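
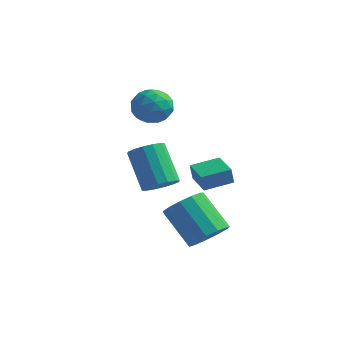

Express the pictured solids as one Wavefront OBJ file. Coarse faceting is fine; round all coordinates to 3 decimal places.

v -2.256 0.415 -2.828
v -1.711 0.032 -2.268
v -2.878 0.822 -0.592
v -3.424 1.205 -1.152
v -1.537 0.442 -2.34
v -2.704 1.231 -0.663
v -1.555 0.844 -2.542
v -2.723 1.633 -0.866
v -1.762 1.131 -2.821
v -2.929 1.92 -1.145
v -2.1 1.226 -3.102
v -3.268 2.016 -1.425
v -2.481 1.104 -3.309
v -3.648 1.894 -1.633
v -2.802 0.798 -3.388
v -3.969 1.588 -1.712
v -2.976 0.389 -3.317
v -4.143 1.178 -1.64
v -2.957 -0.013 -3.114
v -4.125 0.776 -1.438
v -2.751 -0.3 -2.835
v -3.918 0.489 -1.159
v -2.412 -0.396 -2.555
v -3.58 0.394 -0.878
v -2.032 -0.274 -2.347
v -3.199 0.516 -0.671
v -4.064 1.216 1.426
v -3.622 1.58 2.257
v -2.598 0.86 0.803
v -2.156 1.224 1.634
v -2.691 0.37 1.68
v -3.597 0.59 2.066
v -2.623 1.85 0.994
v -3.529 2.07 1.38
v -2.731 1.973 1.99
v -2.773 1.058 2.414
v -3.447 1.382 0.646
v -3.489 0.467 1.07
v -3.972 1.429 1.897
v -2.248 1.011 1.163
v -2.562 0.508 1.191
v -2.302 0.723 1.679
v -3.957 0.847 1.784
v -3.697 1.061 2.273
v -3.15 0.35 1.933
v -2.523 1.379 0.787
v -2.263 1.593 1.276
v -3.918 1.717 1.381
v -3.658 1.932 1.869
v -3.07 2.09 1.127
v -3.189 1.874 2.228
v -2.327 1.665 1.861
v -2.601 2.033 1.486
v -3.134 2.162 1.712
v -3.213 1.336 2.477
v -2.351 1.127 2.111
v -2.666 0.625 2.138
v -3.198 0.754 2.365
v -2.69 1.567 2.32
v -3.869 1.313 0.949
v -3.007 1.104 0.583
v -3.022 1.686 0.695
v -3.554 1.815 0.922
v -3.893 0.775 1.199
v -3.031 0.566 0.832
v -3.086 0.278 1.348
v -3.619 0.407 1.574
v -3.53 0.873 0.74
v 1.644 -3.108 -0.354
v 1.572 -3.224 0.434
v 0.676 -2.242 -0.316
v 0.603 -2.358 0.472
v 2.517 -2.142 -0.132
v 2.444 -2.258 0.656
v 1.548 -1.276 -0.094
v 1.476 -1.392 0.694
v 2.187 -3.689 -2.629
v 2.887 -3.515 -1.965
v 1.453 -3.078 -0.567
v 0.753 -3.251 -1.231
v 2.788 -3.034 -2.217
v 1.354 -2.596 -0.819
v 2.499 -2.76 -2.6
v 1.065 -2.323 -1.202
v 2.111 -2.782 -2.991
v 0.676 -2.344 -1.594
v 1.746 -3.091 -3.268
v 0.312 -2.653 -1.87
v 1.522 -3.59 -3.342
v 0.088 -3.152 -1.944
v 1.509 -4.121 -3.189
v 0.075 -3.683 -1.792
v 1.711 -4.514 -2.859
v 0.277 -4.076 -1.461
v 2.064 -4.645 -2.455
v 0.63 -4.208 -1.057
v 2.457 -4.473 -2.107
v 1.022 -4.036 -0.709
v 2.763 -4.052 -1.924
v 1.329 -3.614 -0.526
f 2 1 5
f 2 5 3
f 3 5 6
f 3 6 4
f 5 1 7
f 5 7 6
f 6 7 8
f 6 8 4
f 7 1 9
f 7 9 8
f 8 9 10
f 8 10 4
f 9 1 11
f 9 11 10
f 10 11 12
f 10 12 4
f 11 1 13
f 11 13 12
f 12 13 14
f 12 14 4
f 13 1 15
f 13 15 14
f 14 15 16
f 14 16 4
f 15 1 17
f 15 17 16
f 16 17 18
f 16 18 4
f 17 1 19
f 17 19 18
f 18 19 20
f 18 20 4
f 19 1 21
f 19 21 20
f 20 21 22
f 20 22 4
f 21 1 23
f 21 23 22
f 22 23 24
f 22 24 4
f 23 1 25
f 23 25 24
f 24 25 26
f 24 26 4
f 25 1 2
f 25 2 26
f 26 2 3
f 26 3 4
f 27 64 43
f 64 38 67
f 43 67 32
f 64 67 43
f 27 43 39
f 43 32 44
f 39 44 28
f 43 44 39
f 27 39 48
f 39 28 49
f 48 49 34
f 39 49 48
f 27 48 60
f 48 34 63
f 60 63 37
f 48 63 60
f 27 60 64
f 60 37 68
f 64 68 38
f 60 68 64
f 28 44 55
f 44 32 58
f 55 58 36
f 44 58 55
f 32 67 45
f 67 38 66
f 45 66 31
f 67 66 45
f 38 68 65
f 68 37 61
f 65 61 29
f 68 61 65
f 37 63 62
f 63 34 50
f 62 50 33
f 63 50 62
f 34 49 54
f 49 28 51
f 54 51 35
f 49 51 54
f 30 56 42
f 56 36 57
f 42 57 31
f 56 57 42
f 30 42 40
f 42 31 41
f 40 41 29
f 42 41 40
f 30 40 47
f 40 29 46
f 47 46 33
f 40 46 47
f 30 47 52
f 47 33 53
f 52 53 35
f 47 53 52
f 30 52 56
f 52 35 59
f 56 59 36
f 52 59 56
f 31 57 45
f 57 36 58
f 45 58 32
f 57 58 45
f 29 41 65
f 41 31 66
f 65 66 38
f 41 66 65
f 33 46 62
f 46 29 61
f 62 61 37
f 46 61 62
f 35 53 54
f 53 33 50
f 54 50 34
f 53 50 54
f 36 59 55
f 59 35 51
f 55 51 28
f 59 51 55
f 70 72 69
f 73 70 69
f 69 72 71
f 71 73 69
f 70 76 72
f 74 70 73
f 74 76 70
f 72 76 71
f 75 73 71
f 71 76 75
f 75 74 73
f 76 74 75
f 78 77 81
f 78 81 79
f 79 81 82
f 79 82 80
f 81 77 83
f 81 83 82
f 82 83 84
f 82 84 80
f 83 77 85
f 83 85 84
f 84 85 86
f 84 86 80
f 85 77 87
f 85 87 86
f 86 87 88
f 86 88 80
f 87 77 89
f 87 89 88
f 88 89 90
f 88 90 80
f 89 77 91
f 89 91 90
f 90 91 92
f 90 92 80
f 91 77 93
f 91 93 92
f 92 93 94
f 92 94 80
f 93 77 95
f 93 95 94
f 94 95 96
f 94 96 80
f 95 77 97
f 95 97 96
f 96 97 98
f 96 98 80
f 97 77 99
f 97 99 98
f 98 99 100
f 98 100 80
f 99 77 78
f 99 78 100
f 100 78 79
f 100 79 80



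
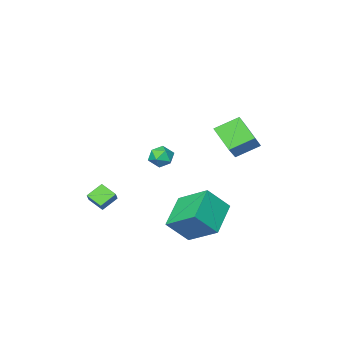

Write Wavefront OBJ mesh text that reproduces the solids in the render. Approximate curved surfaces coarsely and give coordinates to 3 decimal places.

v 1.648 0.004 1.666
v 2.199 0.003 1.195
v 1.081 -0.783 1.005
v 1.632 -0.784 0.534
v 1.72 -1.069 1.196
v 2.07 -0.582 1.604
v 1.21 -0.198 0.596
v 1.56 0.289 1.004
v 1.929 -0.122 0.533
v 2.244 -0.66 0.904
v 1.036 -0.12 1.296
v 1.351 -0.658 1.667
v 3.549 -2.845 -3.137
v 3.824 -3.704 -2.684
v 2.653 -2.832 -2.57
v 2.929 -3.691 -2.116
v 3.931 -2.409 -2.544
v 4.207 -3.268 -2.09
v 3.036 -2.396 -1.976
v 3.311 -3.255 -1.523
v -1.542 2.264 3.452
v -0.322 3.369 4.707
v -1.592 3.444 2.463
v -0.372 4.549 3.718
v -0.388 1.751 2.782
v 0.832 2.856 4.037
v -0.438 2.931 1.793
v 0.782 4.036 3.048
v 1.455 0.839 -1.373
v 0.921 2.52 -0.271
v 0.412 1.299 -2.58
v -0.122 2.98 -1.478
v 2.982 1.92 -2.282
v 2.448 3.601 -1.18
v 1.939 2.38 -3.489
v 1.405 4.061 -2.387
f 1 12 6
f 1 6 2
f 1 2 8
f 1 8 11
f 1 11 12
f 2 6 10
f 6 12 5
f 12 11 3
f 11 8 7
f 8 2 9
f 4 10 5
f 4 5 3
f 4 3 7
f 4 7 9
f 4 9 10
f 5 10 6
f 3 5 12
f 7 3 11
f 9 7 8
f 10 9 2
f 14 16 13
f 17 14 13
f 13 16 15
f 15 17 13
f 14 20 16
f 18 14 17
f 18 20 14
f 16 20 15
f 19 17 15
f 15 20 19
f 19 18 17
f 20 18 19
f 22 24 21
f 25 22 21
f 21 24 23
f 23 25 21
f 22 28 24
f 26 22 25
f 26 28 22
f 24 28 23
f 27 25 23
f 23 28 27
f 27 26 25
f 28 26 27
f 30 32 29
f 33 30 29
f 29 32 31
f 31 33 29
f 30 36 32
f 34 30 33
f 34 36 30
f 32 36 31
f 35 33 31
f 31 36 35
f 35 34 33
f 36 34 35



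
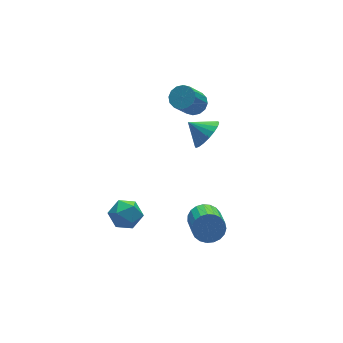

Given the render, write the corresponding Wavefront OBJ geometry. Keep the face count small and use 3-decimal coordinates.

v -3.013 0.865 -3.325
v -2.519 0.22 -3.747
v -3.701 -0.18 -2.533
v -3.207 -0.825 -2.955
v -2.803 -0.248 -2.371
v -2.378 0.398 -2.861
v -3.842 -0.358 -3.419
v -3.417 0.288 -3.909
v -3.032 -0.536 -3.805
v -2.389 -0.467 -3.157
v -3.831 0.507 -3.123
v -3.188 0.576 -2.475
v 2.5 3.309 0.101
v 2.847 3.788 0.494
v 1.926 3.39 1.792
v 1.58 2.911 1.399
v 2.563 3.971 0.349
v 1.643 3.574 1.647
v 2.262 3.977 0.137
v 1.342 3.579 1.435
v 2.025 3.803 -0.084
v 1.105 3.406 1.214
v 1.916 3.497 -0.255
v 0.996 3.1 1.042
v 1.963 3.141 -0.331
v 1.042 2.743 0.966
v 2.154 2.83 -0.292
v 1.233 2.432 1.006
v 2.437 2.646 -0.147
v 1.517 2.249 1.151
v 2.738 2.641 0.065
v 1.818 2.243 1.363
v 2.975 2.814 0.286
v 2.055 2.417 1.584
v 3.084 3.12 0.458
v 2.164 2.723 1.755
v 3.038 3.477 0.534
v 2.117 3.079 1.831
v -0.026 -2.171 -3.005
v 0.744 -2.336 -2.778
v 0.196 -3.715 -1.928
v -0.574 -3.549 -2.155
v 0.636 -2.137 -2.523
v 0.089 -3.516 -1.673
v 0.414 -1.943 -2.352
v -0.134 -3.322 -1.502
v 0.116 -1.788 -2.294
v -0.432 -3.167 -1.444
v -0.207 -1.7 -2.358
v -0.755 -3.079 -1.508
v -0.499 -1.693 -2.535
v -1.046 -3.072 -1.685
v -0.709 -1.769 -2.793
v -1.256 -3.148 -1.943
v -0.8 -1.914 -3.087
v -1.348 -3.293 -2.237
v -0.758 -2.103 -3.368
v -1.306 -3.482 -2.518
v -0.59 -2.304 -3.585
v -1.138 -3.683 -2.735
v -0.324 -2.482 -3.703
v -0.872 -3.861 -2.853
v -0.006 -2.606 -3.699
v -0.554 -3.985 -2.849
v 0.308 -2.655 -3.576
v -0.24 -4.034 -2.726
v 0.564 -2.62 -3.354
v 0.017 -3.999 -2.504
v 0.719 -2.507 -3.071
v 0.171 -3.886 -2.221
v 0.941 -0.654 1.871
v 1.311 -1 2.626
v 0.319 0.074 2.509
v 1.565 -0.7 2.531
v 1.696 -0.39 2.305
v 1.676 -0.132 1.993
v 1.511 0.022 1.657
v 1.233 0.043 1.363
v 0.897 -0.075 1.17
v 0.57 -0.307 1.115
v 0.316 -0.607 1.211
v 0.185 -0.917 1.437
v 0.205 -1.175 1.749
v 0.37 -1.329 2.085
v 0.648 -1.35 2.378
v 0.984 -1.232 2.572
f 1 12 6
f 1 6 2
f 1 2 8
f 1 8 11
f 1 11 12
f 2 6 10
f 6 12 5
f 12 11 3
f 11 8 7
f 8 2 9
f 4 10 5
f 4 5 3
f 4 3 7
f 4 7 9
f 4 9 10
f 5 10 6
f 3 5 12
f 7 3 11
f 9 7 8
f 10 9 2
f 14 13 17
f 14 17 15
f 15 17 18
f 15 18 16
f 17 13 19
f 17 19 18
f 18 19 20
f 18 20 16
f 19 13 21
f 19 21 20
f 20 21 22
f 20 22 16
f 21 13 23
f 21 23 22
f 22 23 24
f 22 24 16
f 23 13 25
f 23 25 24
f 24 25 26
f 24 26 16
f 25 13 27
f 25 27 26
f 26 27 28
f 26 28 16
f 27 13 29
f 27 29 28
f 28 29 30
f 28 30 16
f 29 13 31
f 29 31 30
f 30 31 32
f 30 32 16
f 31 13 33
f 31 33 32
f 32 33 34
f 32 34 16
f 33 13 35
f 33 35 34
f 34 35 36
f 34 36 16
f 35 13 37
f 35 37 36
f 36 37 38
f 36 38 16
f 37 13 14
f 37 14 38
f 38 14 15
f 38 15 16
f 40 39 43
f 40 43 41
f 41 43 44
f 41 44 42
f 43 39 45
f 43 45 44
f 44 45 46
f 44 46 42
f 45 39 47
f 45 47 46
f 46 47 48
f 46 48 42
f 47 39 49
f 47 49 48
f 48 49 50
f 48 50 42
f 49 39 51
f 49 51 50
f 50 51 52
f 50 52 42
f 51 39 53
f 51 53 52
f 52 53 54
f 52 54 42
f 53 39 55
f 53 55 54
f 54 55 56
f 54 56 42
f 55 39 57
f 55 57 56
f 56 57 58
f 56 58 42
f 57 39 59
f 57 59 58
f 58 59 60
f 58 60 42
f 59 39 61
f 59 61 60
f 60 61 62
f 60 62 42
f 61 39 63
f 61 63 62
f 62 63 64
f 62 64 42
f 63 39 65
f 63 65 64
f 64 65 66
f 64 66 42
f 65 39 67
f 65 67 66
f 66 67 68
f 66 68 42
f 67 39 69
f 67 69 68
f 68 69 70
f 68 70 42
f 69 39 40
f 69 40 70
f 70 40 41
f 70 41 42
f 72 71 74
f 72 74 73
f 74 71 75
f 74 75 73
f 75 71 76
f 75 76 73
f 76 71 77
f 76 77 73
f 77 71 78
f 77 78 73
f 78 71 79
f 78 79 73
f 79 71 80
f 79 80 73
f 80 71 81
f 80 81 73
f 81 71 82
f 81 82 73
f 82 71 83
f 82 83 73
f 83 71 84
f 83 84 73
f 84 71 85
f 84 85 73
f 85 71 86
f 85 86 73
f 86 71 72
f 86 72 73



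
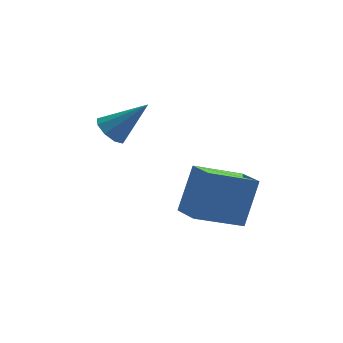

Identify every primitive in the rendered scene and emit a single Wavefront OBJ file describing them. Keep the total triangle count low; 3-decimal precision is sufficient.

v -4.118 2.342 2.312
v -3.736 2.887 1.887
v -2.682 2.438 3.728
v -4.084 3.126 2.223
v -4.448 2.998 2.602
v -4.658 2.563 2.844
v -4.615 2.025 2.837
v -4.34 1.634 2.585
v -3.961 1.575 2.204
v -3.655 1.875 1.874
v -3.566 2.393 1.749
v 0.321 -1.408 -0.014
v 0.889 -2.572 0.4
v -1.548 -2.006 0.864
v -0.98 -3.171 1.279
v 0.88 -0.489 1.801
v 1.448 -1.654 2.216
v -0.989 -1.088 2.68
v -0.421 -2.252 3.094
f 2 1 4
f 2 4 3
f 4 1 5
f 4 5 3
f 5 1 6
f 5 6 3
f 6 1 7
f 6 7 3
f 7 1 8
f 7 8 3
f 8 1 9
f 8 9 3
f 9 1 10
f 9 10 3
f 10 1 11
f 10 11 3
f 11 1 2
f 11 2 3
f 13 15 12
f 16 13 12
f 12 15 14
f 14 16 12
f 13 19 15
f 17 13 16
f 17 19 13
f 15 19 14
f 18 16 14
f 14 19 18
f 18 17 16
f 19 17 18



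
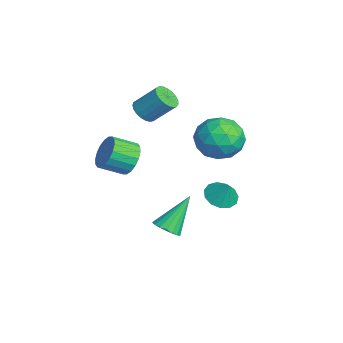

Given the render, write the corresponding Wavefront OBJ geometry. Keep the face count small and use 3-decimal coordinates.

v 2.119 -0.852 -1.74
v 2.541 -0.339 -1.96
v 1.541 0.292 -0.18
v 2.273 -0.276 -2.106
v 1.975 -0.327 -2.179
v 1.705 -0.482 -2.166
v 1.517 -0.71 -2.068
v 1.449 -0.967 -1.905
v 1.513 -1.201 -1.709
v 1.697 -1.366 -1.52
v 1.965 -1.429 -1.374
v 2.264 -1.378 -1.301
v 2.534 -1.223 -1.315
v 2.721 -0.994 -1.413
v 2.79 -0.738 -1.576
v 2.726 -0.504 -1.771
v -3.913 -0.734 2.036
v -3.264 -0.996 2.02
v -2.838 -0.007 3.108
v -3.487 0.254 3.124
v -3.248 -0.784 1.821
v -2.823 0.205 2.909
v -3.348 -0.563 1.66
v -2.923 0.426 2.747
v -3.545 -0.372 1.563
v -3.12 0.617 2.651
v -3.806 -0.244 1.549
v -3.381 0.745 2.636
v -4.085 -0.2 1.618
v -3.66 0.789 2.706
v -4.335 -0.249 1.76
v -3.909 0.74 2.847
v -4.511 -0.382 1.95
v -4.086 0.607 3.037
v -4.584 -0.575 2.154
v -4.159 0.413 3.242
v -4.541 -0.797 2.339
v -4.116 0.192 3.426
v -4.389 -1.007 2.471
v -3.964 -0.018 3.558
v -4.155 -1.17 2.527
v -3.73 -0.182 3.615
v -3.879 -1.258 2.499
v -3.454 -0.269 3.587
v -3.609 -1.256 2.391
v -3.183 -0.267 3.479
v -3.391 -1.163 2.222
v -2.966 -0.174 3.309
v -2.955 3.612 0.933
v -1.99 2.902 0.539
v -4.27 2.278 0.121
v -3.305 1.568 -0.273
v -3.557 1.662 0.96
v -2.744 2.486 1.461
v -3.516 2.694 -0.801
v -2.703 3.518 -0.3
v -2.337 2.334 -0.533
v -2.362 1.696 0.555
v -3.898 3.484 0.105
v -3.923 2.846 1.193
v -2.357 3.374 0.807
v -3.903 1.806 -0.147
v -4.051 1.861 0.577
v -3.484 1.443 0.346
v -2.8 3.13 1.35
v -2.233 2.712 1.118
v -3.154 1.983 1.365
v -4.027 2.468 -0.458
v -3.46 2.05 -0.69
v -2.776 3.737 0.314
v -2.209 3.319 0.083
v -3.106 3.197 -0.705
v -1.994 2.623 -0.055
v -2.767 1.838 -0.532
v -2.891 2.5 -0.843
v -2.413 2.985 -0.548
v -2.008 2.248 0.585
v -2.781 1.463 0.108
v -2.929 1.519 0.832
v -2.452 2.004 1.127
v -2.212 1.914 -0.045
v -3.479 3.717 0.552
v -4.252 2.932 0.075
v -3.808 3.176 -0.467
v -3.331 3.661 -0.172
v -3.493 3.342 1.192
v -4.266 2.557 0.715
v -3.847 2.195 1.208
v -3.369 2.68 1.503
v -4.048 3.266 0.705
v -2.237 2.501 -2.922
v -1.566 2.762 -3.354
v -1.743 2.759 -1.998
v -1.849 3.138 -3.308
v -2.256 3.312 -3.139
v -2.656 3.228 -2.902
v -2.924 2.914 -2.671
v -2.974 2.468 -2.52
v -2.789 2.033 -2.496
v -2.43 1.746 -2.609
v -2.009 1.699 -2.82
v -1.661 1.907 -3.064
v -1.496 2.303 -3.264
v -0.762 -1.888 0.984
v -0.428 -2.272 0.254
v -0.425 -3.395 0.845
v -0.758 -3.012 1.576
v -0.103 -2.165 0.454
v -0.1 -3.289 1.045
v 0.091 -2.004 0.759
v 0.095 -3.128 1.35
v 0.117 -1.82 1.108
v 0.12 -2.944 1.7
v -0.032 -1.649 1.434
v -0.028 -2.773 2.025
v -0.325 -1.526 1.67
v -0.321 -2.65 2.261
v -0.704 -1.474 1.77
v -0.701 -2.598 2.362
v -1.095 -1.505 1.715
v -1.092 -2.628 2.306
v -1.42 -1.611 1.515
v -1.417 -2.735 2.106
v -1.615 -1.772 1.21
v -1.611 -2.896 1.801
v -1.64 -1.956 0.86
v -1.637 -3.08 1.452
v -1.492 -2.127 0.535
v -1.488 -3.251 1.126
v -1.199 -2.25 0.299
v -1.195 -3.374 0.89
v -0.819 -2.302 0.198
v -0.816 -3.426 0.79
f 2 1 4
f 2 4 3
f 4 1 5
f 4 5 3
f 5 1 6
f 5 6 3
f 6 1 7
f 6 7 3
f 7 1 8
f 7 8 3
f 8 1 9
f 8 9 3
f 9 1 10
f 9 10 3
f 10 1 11
f 10 11 3
f 11 1 12
f 11 12 3
f 12 1 13
f 12 13 3
f 13 1 14
f 13 14 3
f 14 1 15
f 14 15 3
f 15 1 16
f 15 16 3
f 16 1 2
f 16 2 3
f 18 17 21
f 18 21 19
f 19 21 22
f 19 22 20
f 21 17 23
f 21 23 22
f 22 23 24
f 22 24 20
f 23 17 25
f 23 25 24
f 24 25 26
f 24 26 20
f 25 17 27
f 25 27 26
f 26 27 28
f 26 28 20
f 27 17 29
f 27 29 28
f 28 29 30
f 28 30 20
f 29 17 31
f 29 31 30
f 30 31 32
f 30 32 20
f 31 17 33
f 31 33 32
f 32 33 34
f 32 34 20
f 33 17 35
f 33 35 34
f 34 35 36
f 34 36 20
f 35 17 37
f 35 37 36
f 36 37 38
f 36 38 20
f 37 17 39
f 37 39 38
f 38 39 40
f 38 40 20
f 39 17 41
f 39 41 40
f 40 41 42
f 40 42 20
f 41 17 43
f 41 43 42
f 42 43 44
f 42 44 20
f 43 17 45
f 43 45 44
f 44 45 46
f 44 46 20
f 45 17 47
f 45 47 46
f 46 47 48
f 46 48 20
f 47 17 18
f 47 18 48
f 48 18 19
f 48 19 20
f 49 86 65
f 86 60 89
f 65 89 54
f 86 89 65
f 49 65 61
f 65 54 66
f 61 66 50
f 65 66 61
f 49 61 70
f 61 50 71
f 70 71 56
f 61 71 70
f 49 70 82
f 70 56 85
f 82 85 59
f 70 85 82
f 49 82 86
f 82 59 90
f 86 90 60
f 82 90 86
f 50 66 77
f 66 54 80
f 77 80 58
f 66 80 77
f 54 89 67
f 89 60 88
f 67 88 53
f 89 88 67
f 60 90 87
f 90 59 83
f 87 83 51
f 90 83 87
f 59 85 84
f 85 56 72
f 84 72 55
f 85 72 84
f 56 71 76
f 71 50 73
f 76 73 57
f 71 73 76
f 52 78 64
f 78 58 79
f 64 79 53
f 78 79 64
f 52 64 62
f 64 53 63
f 62 63 51
f 64 63 62
f 52 62 69
f 62 51 68
f 69 68 55
f 62 68 69
f 52 69 74
f 69 55 75
f 74 75 57
f 69 75 74
f 52 74 78
f 74 57 81
f 78 81 58
f 74 81 78
f 53 79 67
f 79 58 80
f 67 80 54
f 79 80 67
f 51 63 87
f 63 53 88
f 87 88 60
f 63 88 87
f 55 68 84
f 68 51 83
f 84 83 59
f 68 83 84
f 57 75 76
f 75 55 72
f 76 72 56
f 75 72 76
f 58 81 77
f 81 57 73
f 77 73 50
f 81 73 77
f 92 91 94
f 92 94 93
f 94 91 95
f 94 95 93
f 95 91 96
f 95 96 93
f 96 91 97
f 96 97 93
f 97 91 98
f 97 98 93
f 98 91 99
f 98 99 93
f 99 91 100
f 99 100 93
f 100 91 101
f 100 101 93
f 101 91 102
f 101 102 93
f 102 91 103
f 102 103 93
f 103 91 92
f 103 92 93
f 105 104 108
f 105 108 106
f 106 108 109
f 106 109 107
f 108 104 110
f 108 110 109
f 109 110 111
f 109 111 107
f 110 104 112
f 110 112 111
f 111 112 113
f 111 113 107
f 112 104 114
f 112 114 113
f 113 114 115
f 113 115 107
f 114 104 116
f 114 116 115
f 115 116 117
f 115 117 107
f 116 104 118
f 116 118 117
f 117 118 119
f 117 119 107
f 118 104 120
f 118 120 119
f 119 120 121
f 119 121 107
f 120 104 122
f 120 122 121
f 121 122 123
f 121 123 107
f 122 104 124
f 122 124 123
f 123 124 125
f 123 125 107
f 124 104 126
f 124 126 125
f 125 126 127
f 125 127 107
f 126 104 128
f 126 128 127
f 127 128 129
f 127 129 107
f 128 104 130
f 128 130 129
f 129 130 131
f 129 131 107
f 130 104 132
f 130 132 131
f 131 132 133
f 131 133 107
f 132 104 105
f 132 105 133
f 133 105 106
f 133 106 107



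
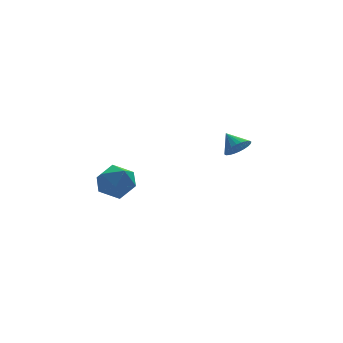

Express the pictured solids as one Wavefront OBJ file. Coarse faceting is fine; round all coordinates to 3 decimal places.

v 2.936 1.4 3.124
v 3.65 1.714 2.999
v 2.664 2.3 3.836
v 3.487 1.844 2.773
v 3.24 1.906 2.599
v 2.946 1.892 2.506
v 2.652 1.802 2.506
v 2.4 1.652 2.601
v 2.23 1.462 2.775
v 2.167 1.264 3.002
v 2.222 1.086 3.248
v 2.385 0.956 3.475
v 2.632 0.893 3.648
v 2.925 0.908 3.742
v 3.22 0.997 3.741
v 3.472 1.148 3.647
v 3.642 1.337 3.472
v 3.705 1.536 3.245
v -3.585 1.93 2.871
v -2.644 1.493 2.383
v -4.636 1.087 1.597
v -3.695 0.65 1.109
v -4.028 0.283 2.142
v -3.378 0.804 2.93
v -3.902 1.776 1.05
v -3.252 2.297 1.838
v -2.84 1.399 1.258
v -2.918 0.476 1.933
v -4.362 2.104 2.047
v -4.44 1.181 2.722
f 2 1 4
f 2 4 3
f 4 1 5
f 4 5 3
f 5 1 6
f 5 6 3
f 6 1 7
f 6 7 3
f 7 1 8
f 7 8 3
f 8 1 9
f 8 9 3
f 9 1 10
f 9 10 3
f 10 1 11
f 10 11 3
f 11 1 12
f 11 12 3
f 12 1 13
f 12 13 3
f 13 1 14
f 13 14 3
f 14 1 15
f 14 15 3
f 15 1 16
f 15 16 3
f 16 1 17
f 16 17 3
f 17 1 18
f 17 18 3
f 18 1 2
f 18 2 3
f 19 30 24
f 19 24 20
f 19 20 26
f 19 26 29
f 19 29 30
f 20 24 28
f 24 30 23
f 30 29 21
f 29 26 25
f 26 20 27
f 22 28 23
f 22 23 21
f 22 21 25
f 22 25 27
f 22 27 28
f 23 28 24
f 21 23 30
f 25 21 29
f 27 25 26
f 28 27 20



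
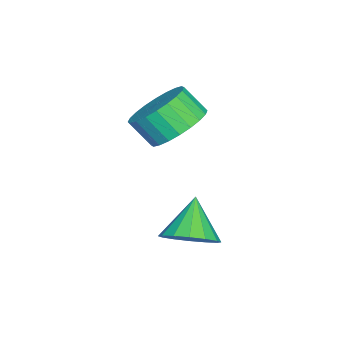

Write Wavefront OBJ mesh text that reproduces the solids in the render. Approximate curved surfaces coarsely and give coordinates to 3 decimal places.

v 0.202 0.876 0.725
v 0.912 0.369 0.35
v 0.829 -0.303 1.1
v 0.118 0.204 1.475
v 1.097 0.597 0.575
v 1.014 -0.074 1.325
v 1.147 0.868 0.823
v 1.063 0.197 1.573
v 1.052 1.14 1.057
v 0.968 0.469 1.806
v 0.828 1.372 1.239
v 0.744 0.701 1.989
v 0.508 1.528 1.344
v 0.425 0.857 2.094
v 0.142 1.585 1.354
v 0.059 0.914 2.104
v -0.215 1.534 1.269
v -0.298 0.863 2.018
v -0.509 1.383 1.1
v -0.592 0.711 1.85
v -0.694 1.154 0.875
v -0.777 0.483 1.625
v -0.743 0.883 0.627
v -0.827 0.212 1.377
v -0.648 0.611 0.394
v -0.732 -0.06 1.143
v -0.424 0.379 0.211
v -0.508 -0.292 0.961
v -0.105 0.223 0.106
v -0.188 -0.448 0.856
v 0.261 0.166 0.096
v 0.178 -0.505 0.846
v 0.618 0.217 0.182
v 0.535 -0.454 0.931
v 2.706 1.866 -1.752
v 3.134 1.25 -1.421
v 1.794 1.774 -0.748
v 3.293 1.602 -1.244
v 3.294 2.024 -1.203
v 3.138 2.405 -1.31
v 2.867 2.641 -1.535
v 2.552 2.669 -1.818
v 2.278 2.483 -2.084
v 2.119 2.131 -2.26
v 2.118 1.709 -2.301
v 2.274 1.328 -2.195
v 2.545 1.092 -1.97
v 2.86 1.064 -1.687
f 2 1 5
f 2 5 3
f 3 5 6
f 3 6 4
f 5 1 7
f 5 7 6
f 6 7 8
f 6 8 4
f 7 1 9
f 7 9 8
f 8 9 10
f 8 10 4
f 9 1 11
f 9 11 10
f 10 11 12
f 10 12 4
f 11 1 13
f 11 13 12
f 12 13 14
f 12 14 4
f 13 1 15
f 13 15 14
f 14 15 16
f 14 16 4
f 15 1 17
f 15 17 16
f 16 17 18
f 16 18 4
f 17 1 19
f 17 19 18
f 18 19 20
f 18 20 4
f 19 1 21
f 19 21 20
f 20 21 22
f 20 22 4
f 21 1 23
f 21 23 22
f 22 23 24
f 22 24 4
f 23 1 25
f 23 25 24
f 24 25 26
f 24 26 4
f 25 1 27
f 25 27 26
f 26 27 28
f 26 28 4
f 27 1 29
f 27 29 28
f 28 29 30
f 28 30 4
f 29 1 31
f 29 31 30
f 30 31 32
f 30 32 4
f 31 1 33
f 31 33 32
f 32 33 34
f 32 34 4
f 33 1 2
f 33 2 34
f 34 2 3
f 34 3 4
f 36 35 38
f 36 38 37
f 38 35 39
f 38 39 37
f 39 35 40
f 39 40 37
f 40 35 41
f 40 41 37
f 41 35 42
f 41 42 37
f 42 35 43
f 42 43 37
f 43 35 44
f 43 44 37
f 44 35 45
f 44 45 37
f 45 35 46
f 45 46 37
f 46 35 47
f 46 47 37
f 47 35 48
f 47 48 37
f 48 35 36
f 48 36 37



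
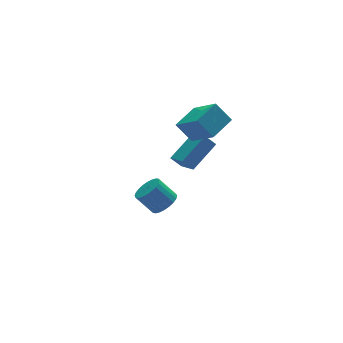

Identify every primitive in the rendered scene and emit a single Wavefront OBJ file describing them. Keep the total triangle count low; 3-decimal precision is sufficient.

v 1.824 2.344 -0.493
v 2.253 0.784 0.7
v 1.215 2.959 0.53
v 1.644 1.399 1.722
v 3.216 3.041 -0.082
v 3.645 1.481 1.11
v 2.607 3.656 0.94
v 3.036 2.096 2.133
v 2.108 2.703 -3.07
v 1.597 2.95 -2.438
v 2.021 3.942 -3.625
v 1.51 4.189 -2.992
v 3.71 3.291 -2.008
v 3.199 3.538 -1.375
v 3.623 4.53 -2.562
v 3.112 4.777 -1.93
v -2.199 -2.851 -0.239
v -1.792 -3.271 0.262
v -2.454 -2.75 1.239
v -2.861 -2.329 0.739
v -1.624 -3.023 0.243
v -2.286 -2.502 1.22
v -1.543 -2.749 0.152
v -2.205 -2.228 1.129
v -1.562 -2.49 0
v -2.224 -1.969 0.977
v -1.678 -2.286 -0.187
v -2.34 -1.765 0.79
v -1.874 -2.168 -0.382
v -2.536 -1.647 0.595
v -2.119 -2.154 -0.556
v -2.781 -1.632 0.421
v -2.376 -2.246 -0.681
v -3.038 -1.725 0.296
v -2.606 -2.43 -0.739
v -3.268 -1.909 0.238
v -2.774 -2.678 -0.72
v -3.436 -2.157 0.257
v -2.855 -2.952 -0.629
v -3.517 -2.431 0.348
v -2.836 -3.211 -0.477
v -3.498 -2.69 0.5
v -2.72 -3.415 -0.29
v -3.382 -2.894 0.687
v -2.524 -3.533 -0.095
v -3.186 -3.012 0.882
v -2.279 -3.548 0.079
v -2.941 -3.026 1.056
v -2.022 -3.455 0.204
v -2.684 -2.934 1.181
f 2 4 1
f 5 2 1
f 1 4 3
f 3 5 1
f 2 8 4
f 6 2 5
f 6 8 2
f 4 8 3
f 7 5 3
f 3 8 7
f 7 6 5
f 8 6 7
f 10 12 9
f 13 10 9
f 9 12 11
f 11 13 9
f 10 16 12
f 14 10 13
f 14 16 10
f 12 16 11
f 15 13 11
f 11 16 15
f 15 14 13
f 16 14 15
f 18 17 21
f 18 21 19
f 19 21 22
f 19 22 20
f 21 17 23
f 21 23 22
f 22 23 24
f 22 24 20
f 23 17 25
f 23 25 24
f 24 25 26
f 24 26 20
f 25 17 27
f 25 27 26
f 26 27 28
f 26 28 20
f 27 17 29
f 27 29 28
f 28 29 30
f 28 30 20
f 29 17 31
f 29 31 30
f 30 31 32
f 30 32 20
f 31 17 33
f 31 33 32
f 32 33 34
f 32 34 20
f 33 17 35
f 33 35 34
f 34 35 36
f 34 36 20
f 35 17 37
f 35 37 36
f 36 37 38
f 36 38 20
f 37 17 39
f 37 39 38
f 38 39 40
f 38 40 20
f 39 17 41
f 39 41 40
f 40 41 42
f 40 42 20
f 41 17 43
f 41 43 42
f 42 43 44
f 42 44 20
f 43 17 45
f 43 45 44
f 44 45 46
f 44 46 20
f 45 17 47
f 45 47 46
f 46 47 48
f 46 48 20
f 47 17 49
f 47 49 48
f 48 49 50
f 48 50 20
f 49 17 18
f 49 18 50
f 50 18 19
f 50 19 20



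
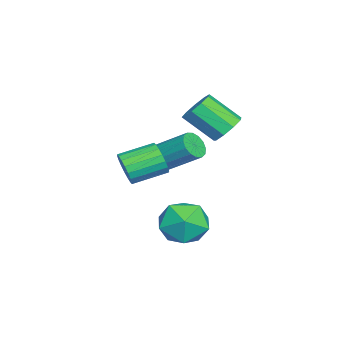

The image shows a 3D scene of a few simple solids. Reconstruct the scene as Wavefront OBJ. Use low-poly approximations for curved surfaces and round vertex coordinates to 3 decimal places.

v 1.799 -0.362 -4.869
v 2.914 -0.739 -4.443
v 0.906 -1.161 -3.237
v 2.021 -1.538 -2.811
v 1.744 -0.318 -2.846
v 2.296 0.176 -3.854
v 1.524 -2.076 -3.826
v 2.076 -1.582 -4.834
v 2.744 -1.798 -3.799
v 2.88 -0.712 -3.193
v 0.94 -1.188 -4.487
v 1.076 -0.102 -3.881
v -1.332 -2.668 -1.863
v -1.103 -2.307 -2.442
v -0.739 -0.731 -1.317
v -0.968 -1.092 -0.737
v -1.468 -2.236 -2.423
v -1.104 -0.661 -1.297
v -1.797 -2.281 -2.253
v -1.433 -0.706 -1.128
v -2.002 -2.429 -1.979
v -1.637 -0.854 -0.854
v -2.027 -2.642 -1.674
v -1.662 -1.067 -0.548
v -1.865 -2.861 -1.419
v -1.501 -1.286 -0.294
v -1.561 -3.029 -1.283
v -1.197 -1.453 -0.158
v -1.196 -3.099 -1.303
v -0.832 -1.524 -0.177
v -0.867 -3.054 -1.472
v -0.503 -1.479 -0.347
v -0.663 -2.906 -1.746
v -0.298 -1.331 -0.621
v -0.638 -2.693 -2.052
v -0.273 -1.118 -0.926
v -0.799 -2.474 -2.306
v -0.435 -0.899 -1.181
v -1.208 0.262 0.204
v -0.36 0.256 0.27
v -0.465 -1.129 1.462
v -1.312 -1.122 1.396
v -0.588 0.614 0.667
v -0.692 -0.77 1.859
v -1.106 0.808 0.848
v -1.21 -0.576 2.039
v -1.671 0.747 0.727
v -1.775 -0.638 1.918
v -2.02 0.459 0.361
v -2.124 -0.926 1.553
v -1.989 0.079 -0.078
v -2.093 -1.306 1.114
v -1.592 -0.215 -0.385
v -1.696 -1.6 0.807
v -1.016 -0.286 -0.416
v -1.12 -1.671 0.775
v -0.529 -0.1 -0.158
v -0.634 -1.485 1.034
v 1.265 -3.561 -1.322
v 1.684 -3.58 -0.606
v 0.954 -2.198 -0.142
v 0.535 -2.179 -0.858
v 1.908 -3.387 -0.827
v 1.178 -2.005 -0.363
v 2.005 -3.229 -1.146
v 1.275 -1.847 -0.683
v 1.955 -3.136 -1.5
v 1.225 -1.754 -1.037
v 1.769 -3.128 -1.819
v 1.039 -1.746 -1.356
v 1.483 -3.205 -2.039
v 0.752 -1.823 -1.576
v 1.153 -3.353 -2.118
v 0.423 -1.971 -1.654
v 0.846 -3.542 -2.038
v 0.116 -2.16 -1.574
v 0.622 -3.735 -1.817
v -0.108 -2.353 -1.353
v 0.525 -3.893 -1.497
v -0.205 -2.511 -1.034
v 0.575 -3.986 -1.143
v -0.155 -2.604 -0.68
v 0.761 -3.994 -0.824
v 0.031 -2.612 -0.361
v 1.048 -3.917 -0.604
v 0.317 -2.535 -0.141
v 1.377 -3.769 -0.526
v 0.647 -2.387 -0.062
f 1 12 6
f 1 6 2
f 1 2 8
f 1 8 11
f 1 11 12
f 2 6 10
f 6 12 5
f 12 11 3
f 11 8 7
f 8 2 9
f 4 10 5
f 4 5 3
f 4 3 7
f 4 7 9
f 4 9 10
f 5 10 6
f 3 5 12
f 7 3 11
f 9 7 8
f 10 9 2
f 14 13 17
f 14 17 15
f 15 17 18
f 15 18 16
f 17 13 19
f 17 19 18
f 18 19 20
f 18 20 16
f 19 13 21
f 19 21 20
f 20 21 22
f 20 22 16
f 21 13 23
f 21 23 22
f 22 23 24
f 22 24 16
f 23 13 25
f 23 25 24
f 24 25 26
f 24 26 16
f 25 13 27
f 25 27 26
f 26 27 28
f 26 28 16
f 27 13 29
f 27 29 28
f 28 29 30
f 28 30 16
f 29 13 31
f 29 31 30
f 30 31 32
f 30 32 16
f 31 13 33
f 31 33 32
f 32 33 34
f 32 34 16
f 33 13 35
f 33 35 34
f 34 35 36
f 34 36 16
f 35 13 37
f 35 37 36
f 36 37 38
f 36 38 16
f 37 13 14
f 37 14 38
f 38 14 15
f 38 15 16
f 40 39 43
f 40 43 41
f 41 43 44
f 41 44 42
f 43 39 45
f 43 45 44
f 44 45 46
f 44 46 42
f 45 39 47
f 45 47 46
f 46 47 48
f 46 48 42
f 47 39 49
f 47 49 48
f 48 49 50
f 48 50 42
f 49 39 51
f 49 51 50
f 50 51 52
f 50 52 42
f 51 39 53
f 51 53 52
f 52 53 54
f 52 54 42
f 53 39 55
f 53 55 54
f 54 55 56
f 54 56 42
f 55 39 57
f 55 57 56
f 56 57 58
f 56 58 42
f 57 39 40
f 57 40 58
f 58 40 41
f 58 41 42
f 60 59 63
f 60 63 61
f 61 63 64
f 61 64 62
f 63 59 65
f 63 65 64
f 64 65 66
f 64 66 62
f 65 59 67
f 65 67 66
f 66 67 68
f 66 68 62
f 67 59 69
f 67 69 68
f 68 69 70
f 68 70 62
f 69 59 71
f 69 71 70
f 70 71 72
f 70 72 62
f 71 59 73
f 71 73 72
f 72 73 74
f 72 74 62
f 73 59 75
f 73 75 74
f 74 75 76
f 74 76 62
f 75 59 77
f 75 77 76
f 76 77 78
f 76 78 62
f 77 59 79
f 77 79 78
f 78 79 80
f 78 80 62
f 79 59 81
f 79 81 80
f 80 81 82
f 80 82 62
f 81 59 83
f 81 83 82
f 82 83 84
f 82 84 62
f 83 59 85
f 83 85 84
f 84 85 86
f 84 86 62
f 85 59 87
f 85 87 86
f 86 87 88
f 86 88 62
f 87 59 60
f 87 60 88
f 88 60 61
f 88 61 62



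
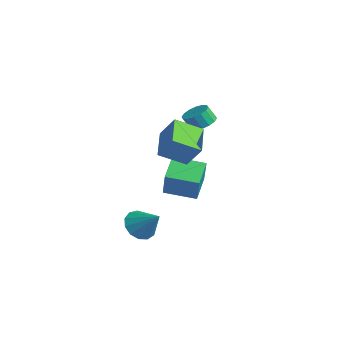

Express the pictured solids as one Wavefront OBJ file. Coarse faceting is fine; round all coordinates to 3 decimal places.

v -3.477 4.019 -3.791
v -3.035 4.447 -3.427
v -2.925 3.093 -3.373
v -2.483 3.521 -3.009
v -3.171 3.473 -2.819
v -3.512 4.045 -3.078
v -2.448 3.495 -3.722
v -2.789 4.067 -3.981
v -2.399 4.123 -3.385
v -2.845 4.109 -2.826
v -3.115 3.431 -3.974
v -3.561 3.417 -3.415
v 2.747 -1.538 2.946
v 1.146 -0.52 3.669
v 3.31 -0.051 2.101
v 1.709 0.966 2.825
v 3.631 -1.106 4.295
v 2.03 -0.089 5.019
v 4.194 0.38 3.451
v 2.593 1.398 4.174
v -0.684 3.285 2.841
v 0.03 2.807 2.811
v -0.221 2.378 3.69
v -0.936 2.855 3.719
v 0.148 3.179 3.026
v -0.103 2.749 3.905
v 0.043 3.578 3.192
v -0.208 3.149 4.071
v -0.257 3.899 3.263
v -0.508 3.47 4.142
v -0.671 4.056 3.221
v -0.922 3.626 4.1
v -1.089 4.006 3.077
v -1.34 3.576 3.956
v -1.399 3.762 2.87
v -1.65 3.333 3.749
v -1.517 3.391 2.655
v -1.768 2.961 3.534
v -1.412 2.991 2.489
v -1.663 2.562 3.368
v -1.112 2.67 2.418
v -1.363 2.241 3.297
v -0.698 2.514 2.46
v -0.949 2.084 3.339
v -0.28 2.564 2.604
v -0.531 2.134 3.483
v -2.123 1.429 -2.999
v -1.206 1.059 -1.192
v -3.284 2.565 -2.178
v -2.367 2.195 -0.371
v -0.853 2.965 -3.329
v 0.064 2.595 -1.522
v -2.014 4.101 -2.508
v -1.097 3.731 -0.701
v 0.634 -1.516 -3.563
v 1.37 -2.014 -4.176
v 1.986 -1.024 -2.337
v 1.341 -1.439 -4.375
v 1.088 -0.889 -4.316
v 0.69 -0.538 -4.017
v 0.274 -0.498 -3.575
v -0.027 -0.781 -3.128
v -0.119 -1.297 -2.82
v 0.028 -1.883 -2.747
v 0.368 -2.352 -2.933
v 0.792 -2.556 -3.319
v 1.165 -2.43 -3.782
f 1 12 6
f 1 6 2
f 1 2 8
f 1 8 11
f 1 11 12
f 2 6 10
f 6 12 5
f 12 11 3
f 11 8 7
f 8 2 9
f 4 10 5
f 4 5 3
f 4 3 7
f 4 7 9
f 4 9 10
f 5 10 6
f 3 5 12
f 7 3 11
f 9 7 8
f 10 9 2
f 14 16 13
f 17 14 13
f 13 16 15
f 15 17 13
f 14 20 16
f 18 14 17
f 18 20 14
f 16 20 15
f 19 17 15
f 15 20 19
f 19 18 17
f 20 18 19
f 22 21 25
f 22 25 23
f 23 25 26
f 23 26 24
f 25 21 27
f 25 27 26
f 26 27 28
f 26 28 24
f 27 21 29
f 27 29 28
f 28 29 30
f 28 30 24
f 29 21 31
f 29 31 30
f 30 31 32
f 30 32 24
f 31 21 33
f 31 33 32
f 32 33 34
f 32 34 24
f 33 21 35
f 33 35 34
f 34 35 36
f 34 36 24
f 35 21 37
f 35 37 36
f 36 37 38
f 36 38 24
f 37 21 39
f 37 39 38
f 38 39 40
f 38 40 24
f 39 21 41
f 39 41 40
f 40 41 42
f 40 42 24
f 41 21 43
f 41 43 42
f 42 43 44
f 42 44 24
f 43 21 45
f 43 45 44
f 44 45 46
f 44 46 24
f 45 21 22
f 45 22 46
f 46 22 23
f 46 23 24
f 48 50 47
f 51 48 47
f 47 50 49
f 49 51 47
f 48 54 50
f 52 48 51
f 52 54 48
f 50 54 49
f 53 51 49
f 49 54 53
f 53 52 51
f 54 52 53
f 56 55 58
f 56 58 57
f 58 55 59
f 58 59 57
f 59 55 60
f 59 60 57
f 60 55 61
f 60 61 57
f 61 55 62
f 61 62 57
f 62 55 63
f 62 63 57
f 63 55 64
f 63 64 57
f 64 55 65
f 64 65 57
f 65 55 66
f 65 66 57
f 66 55 67
f 66 67 57
f 67 55 56
f 67 56 57



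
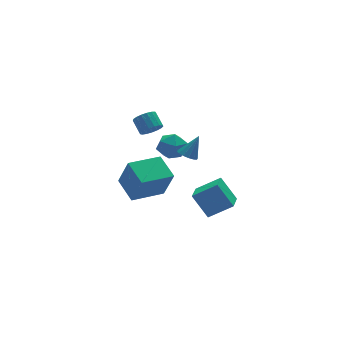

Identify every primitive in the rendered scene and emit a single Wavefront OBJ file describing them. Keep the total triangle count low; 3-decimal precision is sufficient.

v 0.838 -5.11 -0.892
v 0.315 -4.262 0.373
v -0.381 -4.613 -1.729
v -0.905 -3.766 -0.464
v 1.605 -3.974 -1.336
v 1.081 -3.127 -0.071
v 0.385 -3.478 -2.173
v -0.138 -2.63 -0.908
v -2.467 0.52 -3.287
v -2.171 -0.175 -1.456
v -2.572 2.063 -2.684
v -2.276 1.369 -0.854
v -0.444 0.751 -3.526
v -0.148 0.057 -1.696
v -0.549 2.295 -2.924
v -0.253 1.6 -1.093
v 1.024 0.876 -0.875
v 1.552 0.936 -1.214
v 1.796 1.024 0.355
v 1.439 1.24 -1.179
v 1.215 1.447 -1.063
v 0.94 1.5 -0.897
v 0.687 1.387 -0.725
v 0.525 1.137 -0.593
v 0.496 0.817 -0.537
v 0.609 0.513 -0.571
v 0.833 0.306 -0.687
v 1.108 0.253 -0.853
v 1.361 0.366 -1.026
v 1.523 0.616 -1.157
v -0.917 1.246 1.528
v -0.248 1.214 1.644
v -0.313 2.021 2.248
v -0.983 2.054 2.132
v -0.273 1.407 1.383
v -0.338 2.214 1.987
v -0.445 1.564 1.155
v -0.511 2.371 1.759
v -0.726 1.647 1.013
v -0.791 2.454 1.617
v -1.05 1.639 0.989
v -1.116 2.446 1.593
v -1.344 1.541 1.088
v -1.41 2.348 1.692
v -1.54 1.375 1.288
v -1.606 2.182 1.892
v -1.594 1.18 1.543
v -1.659 1.987 2.147
v -1.492 1 1.795
v -1.558 1.807 2.399
v -1.259 0.877 1.985
v -1.325 1.684 2.589
v -0.947 0.838 2.071
v -1.013 1.645 2.675
v -0.629 0.893 2.032
v -0.695 1.7 2.636
v -0.376 1.029 1.878
v -0.442 1.836 2.482
v 0.328 3.468 -1.858
v 1.218 3.791 -2.102
v 0.982 2.269 -1.058
v 1.872 2.592 -1.302
v 1.319 3.105 -0.679
v 0.915 3.846 -1.174
v 1.285 2.214 -1.986
v 0.881 2.955 -2.481
v 1.809 3.016 -2.181
v 1.831 3.567 -1.373
v 0.369 2.493 -1.787
v 0.391 3.044 -0.979
f 2 4 1
f 5 2 1
f 1 4 3
f 3 5 1
f 2 8 4
f 6 2 5
f 6 8 2
f 4 8 3
f 7 5 3
f 3 8 7
f 7 6 5
f 8 6 7
f 10 12 9
f 13 10 9
f 9 12 11
f 11 13 9
f 10 16 12
f 14 10 13
f 14 16 10
f 12 16 11
f 15 13 11
f 11 16 15
f 15 14 13
f 16 14 15
f 18 17 20
f 18 20 19
f 20 17 21
f 20 21 19
f 21 17 22
f 21 22 19
f 22 17 23
f 22 23 19
f 23 17 24
f 23 24 19
f 24 17 25
f 24 25 19
f 25 17 26
f 25 26 19
f 26 17 27
f 26 27 19
f 27 17 28
f 27 28 19
f 28 17 29
f 28 29 19
f 29 17 30
f 29 30 19
f 30 17 18
f 30 18 19
f 32 31 35
f 32 35 33
f 33 35 36
f 33 36 34
f 35 31 37
f 35 37 36
f 36 37 38
f 36 38 34
f 37 31 39
f 37 39 38
f 38 39 40
f 38 40 34
f 39 31 41
f 39 41 40
f 40 41 42
f 40 42 34
f 41 31 43
f 41 43 42
f 42 43 44
f 42 44 34
f 43 31 45
f 43 45 44
f 44 45 46
f 44 46 34
f 45 31 47
f 45 47 46
f 46 47 48
f 46 48 34
f 47 31 49
f 47 49 48
f 48 49 50
f 48 50 34
f 49 31 51
f 49 51 50
f 50 51 52
f 50 52 34
f 51 31 53
f 51 53 52
f 52 53 54
f 52 54 34
f 53 31 55
f 53 55 54
f 54 55 56
f 54 56 34
f 55 31 57
f 55 57 56
f 56 57 58
f 56 58 34
f 57 31 32
f 57 32 58
f 58 32 33
f 58 33 34
f 59 70 64
f 59 64 60
f 59 60 66
f 59 66 69
f 59 69 70
f 60 64 68
f 64 70 63
f 70 69 61
f 69 66 65
f 66 60 67
f 62 68 63
f 62 63 61
f 62 61 65
f 62 65 67
f 62 67 68
f 63 68 64
f 61 63 70
f 65 61 69
f 67 65 66
f 68 67 60



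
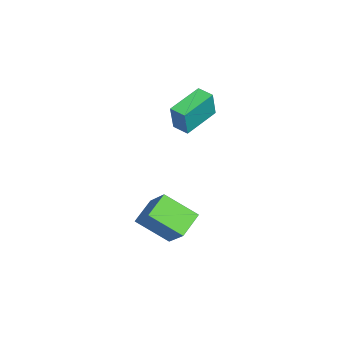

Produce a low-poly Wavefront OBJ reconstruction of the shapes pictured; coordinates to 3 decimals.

v 2.744 -3.46 -2.992
v 2.375 -4.991 -1.893
v 1.667 -2.772 -2.396
v 1.298 -4.303 -1.297
v 3.822 -2.837 -1.763
v 3.453 -4.368 -0.664
v 2.745 -2.149 -1.167
v 2.376 -3.68 -0.068
v -3.773 -1.97 1.704
v -3.389 -2.117 3.178
v -3.192 -1.315 1.618
v -2.808 -1.462 3.092
v -2.372 -3.278 1.208
v -1.988 -3.425 2.682
v -1.791 -2.623 1.122
v -1.407 -2.77 2.596
f 2 4 1
f 5 2 1
f 1 4 3
f 3 5 1
f 2 8 4
f 6 2 5
f 6 8 2
f 4 8 3
f 7 5 3
f 3 8 7
f 7 6 5
f 8 6 7
f 10 12 9
f 13 10 9
f 9 12 11
f 11 13 9
f 10 16 12
f 14 10 13
f 14 16 10
f 12 16 11
f 15 13 11
f 11 16 15
f 15 14 13
f 16 14 15



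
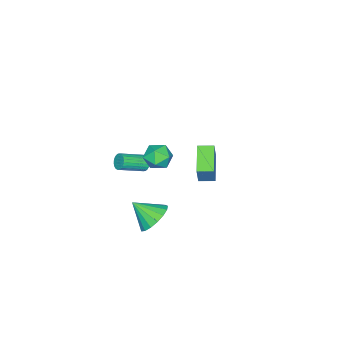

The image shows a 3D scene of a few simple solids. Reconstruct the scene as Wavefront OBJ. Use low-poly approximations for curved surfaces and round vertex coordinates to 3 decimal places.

v -3.362 0.675 -2.48
v -2.764 0.934 -1.063
v -3.832 1.487 -2.431
v -3.235 1.747 -1.013
v -1.925 1.553 -3.247
v -1.328 1.813 -1.829
v -2.396 2.366 -3.197
v -1.798 2.625 -1.78
v 2.483 0.994 1.379
v 2.774 1.116 0.978
v 3.968 0.309 1.601
v 3.677 0.186 2.001
v 2.812 1.267 1.102
v 4.006 0.46 1.724
v 2.8 1.377 1.267
v 3.994 0.57 1.89
v 2.74 1.428 1.45
v 3.934 0.621 2.072
v 2.64 1.414 1.621
v 3.835 0.607 2.244
v 2.517 1.335 1.756
v 3.711 0.528 2.379
v 2.388 1.204 1.833
v 3.582 0.397 2.456
v 2.274 1.041 1.842
v 3.468 0.234 2.464
v 2.192 0.871 1.779
v 3.386 0.064 2.402
v 2.154 0.72 1.656
v 3.348 -0.087 2.278
v 2.166 0.61 1.49
v 3.36 -0.197 2.113
v 2.226 0.559 1.308
v 3.42 -0.248 1.93
v 2.325 0.573 1.136
v 3.52 -0.234 1.759
v 2.449 0.652 1.001
v 3.643 -0.155 1.624
v 2.578 0.783 0.924
v 3.772 -0.024 1.547
v 2.692 0.946 0.916
v 3.886 0.139 1.538
v 3.387 3.137 3.594
v 4.079 2.731 3.278
v 2.581 2.069 3.202
v 3.273 1.663 2.886
v 3.184 1.765 3.737
v 3.683 2.425 3.98
v 2.977 2.375 2.5
v 3.476 3.035 2.743
v 3.826 2.26 2.602
v 3.954 1.883 3.367
v 2.706 2.917 3.113
v 2.834 2.54 3.878
v 1.504 0.911 -4.178
v 2.047 0.384 -4.963
v 1.836 -0.291 -3.142
v 2.412 0.68 -4.736
v 2.569 1.029 -4.381
v 2.482 1.35 -3.98
v 2.171 1.572 -3.624
v 1.708 1.641 -3.395
v 1.198 1.544 -3.345
v 0.758 1.301 -3.486
v 0.489 0.969 -3.785
v 0.453 0.623 -4.175
v 0.658 0.344 -4.565
v 1.056 0.194 -4.866
v 1.558 0.208 -5.01
f 2 4 1
f 5 2 1
f 1 4 3
f 3 5 1
f 2 8 4
f 6 2 5
f 6 8 2
f 4 8 3
f 7 5 3
f 3 8 7
f 7 6 5
f 8 6 7
f 10 9 13
f 10 13 11
f 11 13 14
f 11 14 12
f 13 9 15
f 13 15 14
f 14 15 16
f 14 16 12
f 15 9 17
f 15 17 16
f 16 17 18
f 16 18 12
f 17 9 19
f 17 19 18
f 18 19 20
f 18 20 12
f 19 9 21
f 19 21 20
f 20 21 22
f 20 22 12
f 21 9 23
f 21 23 22
f 22 23 24
f 22 24 12
f 23 9 25
f 23 25 24
f 24 25 26
f 24 26 12
f 25 9 27
f 25 27 26
f 26 27 28
f 26 28 12
f 27 9 29
f 27 29 28
f 28 29 30
f 28 30 12
f 29 9 31
f 29 31 30
f 30 31 32
f 30 32 12
f 31 9 33
f 31 33 32
f 32 33 34
f 32 34 12
f 33 9 35
f 33 35 34
f 34 35 36
f 34 36 12
f 35 9 37
f 35 37 36
f 36 37 38
f 36 38 12
f 37 9 39
f 37 39 38
f 38 39 40
f 38 40 12
f 39 9 41
f 39 41 40
f 40 41 42
f 40 42 12
f 41 9 10
f 41 10 42
f 42 10 11
f 42 11 12
f 43 54 48
f 43 48 44
f 43 44 50
f 43 50 53
f 43 53 54
f 44 48 52
f 48 54 47
f 54 53 45
f 53 50 49
f 50 44 51
f 46 52 47
f 46 47 45
f 46 45 49
f 46 49 51
f 46 51 52
f 47 52 48
f 45 47 54
f 49 45 53
f 51 49 50
f 52 51 44
f 56 55 58
f 56 58 57
f 58 55 59
f 58 59 57
f 59 55 60
f 59 60 57
f 60 55 61
f 60 61 57
f 61 55 62
f 61 62 57
f 62 55 63
f 62 63 57
f 63 55 64
f 63 64 57
f 64 55 65
f 64 65 57
f 65 55 66
f 65 66 57
f 66 55 67
f 66 67 57
f 67 55 68
f 67 68 57
f 68 55 69
f 68 69 57
f 69 55 56
f 69 56 57



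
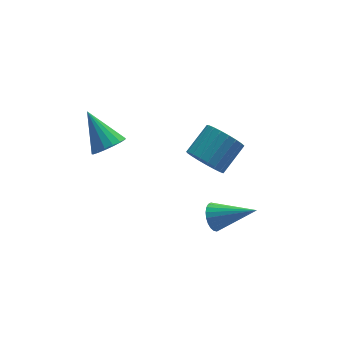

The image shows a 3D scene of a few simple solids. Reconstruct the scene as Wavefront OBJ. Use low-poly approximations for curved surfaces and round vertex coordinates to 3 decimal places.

v -2.532 0.395 2.48
v -1.78 0.751 2.368
v -3.008 1.825 3.84
v -2.014 0.933 2.096
v -2.366 0.991 1.912
v -2.757 0.913 1.857
v -3.096 0.716 1.946
v -3.306 0.446 2.156
v -3.339 0.164 2.441
v -3.187 -0.065 2.734
v -2.885 -0.189 2.97
v -2.503 -0.178 3.092
v -2.127 -0.037 3.075
v -1.844 0.204 2.921
v -1.719 0.488 2.666
v 1.608 -1.684 -2.447
v 2.105 -1.378 -2.917
v 3.212 -2.736 -1.433
v 2.1 -1.179 -2.702
v 2.02 -1.057 -2.449
v 1.877 -1.031 -2.195
v 1.693 -1.103 -1.979
v 1.496 -1.265 -1.835
v 1.316 -1.49 -1.783
v 1.181 -1.744 -1.833
v 1.11 -1.989 -1.976
v 1.115 -2.188 -2.191
v 1.195 -2.31 -2.445
v 1.338 -2.337 -2.698
v 1.522 -2.264 -2.914
v 1.719 -2.103 -3.059
v 1.899 -1.878 -3.11
v 2.035 -1.623 -3.06
v 2.136 0.742 -0.954
v 2.632 0.911 -1.829
v 3.92 1.627 -0.961
v 3.424 1.458 -0.086
v 2.406 1.267 -1.786
v 3.694 1.982 -0.918
v 2.132 1.532 -1.599
v 3.42 2.248 -0.731
v 1.86 1.661 -1.301
v 3.148 2.376 -0.433
v 1.635 1.631 -0.943
v 2.923 2.346 -0.074
v 1.497 1.447 -0.586
v 2.784 2.162 0.282
v 1.469 1.141 -0.294
v 2.757 1.856 0.575
v 1.557 0.767 -0.115
v 2.844 1.482 0.753
v 1.745 0.388 -0.082
v 3.032 1.103 0.787
v 2 0.07 -0.199
v 3.288 0.786 0.669
v 2.279 -0.131 -0.447
v 3.567 0.584 0.421
v 2.534 -0.181 -0.783
v 3.821 0.534 0.086
v 2.719 -0.072 -1.148
v 4.007 0.643 -0.28
v 2.804 0.178 -1.48
v 4.092 0.894 -0.611
v 2.773 0.526 -1.721
v 4.061 1.241 -0.852
f 2 1 4
f 2 4 3
f 4 1 5
f 4 5 3
f 5 1 6
f 5 6 3
f 6 1 7
f 6 7 3
f 7 1 8
f 7 8 3
f 8 1 9
f 8 9 3
f 9 1 10
f 9 10 3
f 10 1 11
f 10 11 3
f 11 1 12
f 11 12 3
f 12 1 13
f 12 13 3
f 13 1 14
f 13 14 3
f 14 1 15
f 14 15 3
f 15 1 2
f 15 2 3
f 17 16 19
f 17 19 18
f 19 16 20
f 19 20 18
f 20 16 21
f 20 21 18
f 21 16 22
f 21 22 18
f 22 16 23
f 22 23 18
f 23 16 24
f 23 24 18
f 24 16 25
f 24 25 18
f 25 16 26
f 25 26 18
f 26 16 27
f 26 27 18
f 27 16 28
f 27 28 18
f 28 16 29
f 28 29 18
f 29 16 30
f 29 30 18
f 30 16 31
f 30 31 18
f 31 16 32
f 31 32 18
f 32 16 33
f 32 33 18
f 33 16 17
f 33 17 18
f 35 34 38
f 35 38 36
f 36 38 39
f 36 39 37
f 38 34 40
f 38 40 39
f 39 40 41
f 39 41 37
f 40 34 42
f 40 42 41
f 41 42 43
f 41 43 37
f 42 34 44
f 42 44 43
f 43 44 45
f 43 45 37
f 44 34 46
f 44 46 45
f 45 46 47
f 45 47 37
f 46 34 48
f 46 48 47
f 47 48 49
f 47 49 37
f 48 34 50
f 48 50 49
f 49 50 51
f 49 51 37
f 50 34 52
f 50 52 51
f 51 52 53
f 51 53 37
f 52 34 54
f 52 54 53
f 53 54 55
f 53 55 37
f 54 34 56
f 54 56 55
f 55 56 57
f 55 57 37
f 56 34 58
f 56 58 57
f 57 58 59
f 57 59 37
f 58 34 60
f 58 60 59
f 59 60 61
f 59 61 37
f 60 34 62
f 60 62 61
f 61 62 63
f 61 63 37
f 62 34 64
f 62 64 63
f 63 64 65
f 63 65 37
f 64 34 35
f 64 35 65
f 65 35 36
f 65 36 37



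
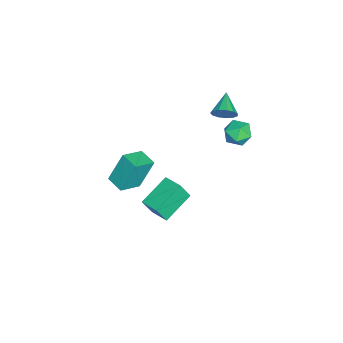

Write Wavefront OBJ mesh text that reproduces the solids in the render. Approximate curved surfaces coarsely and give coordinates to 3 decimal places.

v -2.653 1.191 0.54
v -2.337 0.907 1.194
v -4.027 1.089 1.16
v -2.348 1.344 1.241
v -2.456 1.732 1.066
v -2.627 1.948 0.723
v -2.806 1.924 0.323
v -2.936 1.667 -0.009
v -2.977 1.259 -0.166
v -2.915 0.829 -0.099
v -2.77 0.514 0.171
v -2.588 0.414 0.558
v -2.427 0.56 0.94
v -0.883 2.82 1.792
v -0.082 3.056 1.446
v -0.738 1.484 1.214
v 0.063 1.72 0.868
v -0.034 1.629 1.762
v -0.123 2.454 2.119
v -0.697 2.086 0.541
v -0.786 2.911 0.898
v 0.033 2.602 0.672
v 0.443 2.32 1.427
v -1.263 2.22 1.233
v -0.853 1.938 1.988
v -1.27 -4.125 -4.846
v -1.78 -3.364 -2.956
v -0.515 -3.256 -4.992
v -1.025 -2.495 -3.102
v -0.155 -4.985 -4.198
v -0.665 -4.224 -2.308
v 0.6 -4.116 -4.344
v 0.09 -3.355 -2.454
v 4.214 -1.627 -1.779
v 4.48 -2.129 -0.632
v 2.687 -0.612 -0.981
v 2.953 -1.114 0.166
v 4.947 -0.706 -1.546
v 5.213 -1.208 -0.399
v 3.42 0.309 -0.748
v 3.686 -0.193 0.399
f 2 1 4
f 2 4 3
f 4 1 5
f 4 5 3
f 5 1 6
f 5 6 3
f 6 1 7
f 6 7 3
f 7 1 8
f 7 8 3
f 8 1 9
f 8 9 3
f 9 1 10
f 9 10 3
f 10 1 11
f 10 11 3
f 11 1 12
f 11 12 3
f 12 1 13
f 12 13 3
f 13 1 2
f 13 2 3
f 14 25 19
f 14 19 15
f 14 15 21
f 14 21 24
f 14 24 25
f 15 19 23
f 19 25 18
f 25 24 16
f 24 21 20
f 21 15 22
f 17 23 18
f 17 18 16
f 17 16 20
f 17 20 22
f 17 22 23
f 18 23 19
f 16 18 25
f 20 16 24
f 22 20 21
f 23 22 15
f 27 29 26
f 30 27 26
f 26 29 28
f 28 30 26
f 27 33 29
f 31 27 30
f 31 33 27
f 29 33 28
f 32 30 28
f 28 33 32
f 32 31 30
f 33 31 32
f 35 37 34
f 38 35 34
f 34 37 36
f 36 38 34
f 35 41 37
f 39 35 38
f 39 41 35
f 37 41 36
f 40 38 36
f 36 41 40
f 40 39 38
f 41 39 40



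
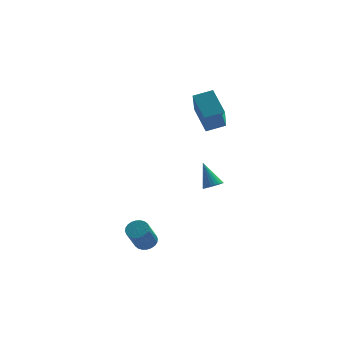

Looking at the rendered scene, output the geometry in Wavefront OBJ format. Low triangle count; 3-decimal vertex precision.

v 3.242 0.237 1.892
v 2.834 1.43 2.775
v 3.458 1.408 0.411
v 3.051 2.601 1.295
v 4.209 0.379 2.145
v 3.802 1.572 3.029
v 4.426 1.55 0.665
v 4.018 2.743 1.548
v 3.25 -3.108 -0.766
v 3.682 -2.856 -0.784
v 2.87 -2.372 0.326
v 3.569 -2.746 -0.898
v 3.407 -2.69 -0.992
v 3.222 -2.698 -1.051
v 3.04 -2.769 -1.067
v 2.891 -2.891 -1.037
v 2.797 -3.046 -0.966
v 2.771 -3.21 -0.864
v 2.819 -3.359 -0.747
v 2.932 -3.469 -0.633
v 3.094 -3.525 -0.539
v 3.279 -3.517 -0.48
v 3.461 -3.446 -0.464
v 3.61 -3.324 -0.494
v 3.704 -3.169 -0.566
v 3.73 -3.005 -0.667
v 0.242 -2.813 -4.353
v 0.614 -2.522 -4.053
v 0.171 -3.196 -2.848
v -0.202 -3.487 -3.147
v 0.44 -2.391 -4.043
v -0.003 -3.064 -2.838
v 0.236 -2.323 -4.081
v -0.208 -2.997 -2.876
v 0.032 -2.331 -4.16
v -0.411 -3.005 -2.955
v -0.14 -2.412 -4.268
v -0.583 -3.085 -3.063
v -0.253 -2.554 -4.389
v -0.696 -3.227 -3.184
v -0.292 -2.735 -4.505
v -0.735 -3.409 -3.3
v -0.249 -2.928 -4.597
v -0.692 -3.602 -3.392
v -0.131 -3.104 -4.652
v -0.574 -3.778 -3.447
v 0.043 -3.236 -4.662
v -0.4 -3.909 -3.457
v 0.248 -3.303 -4.624
v -0.196 -3.977 -3.419
v 0.451 -3.295 -4.545
v 0.008 -3.969 -3.34
v 0.623 -3.215 -4.437
v 0.18 -3.888 -3.232
v 0.736 -3.073 -4.316
v 0.293 -3.746 -3.111
v 0.775 -2.891 -4.2
v 0.332 -3.565 -2.995
v 0.732 -2.698 -4.108
v 0.289 -3.372 -2.903
f 2 4 1
f 5 2 1
f 1 4 3
f 3 5 1
f 2 8 4
f 6 2 5
f 6 8 2
f 4 8 3
f 7 5 3
f 3 8 7
f 7 6 5
f 8 6 7
f 10 9 12
f 10 12 11
f 12 9 13
f 12 13 11
f 13 9 14
f 13 14 11
f 14 9 15
f 14 15 11
f 15 9 16
f 15 16 11
f 16 9 17
f 16 17 11
f 17 9 18
f 17 18 11
f 18 9 19
f 18 19 11
f 19 9 20
f 19 20 11
f 20 9 21
f 20 21 11
f 21 9 22
f 21 22 11
f 22 9 23
f 22 23 11
f 23 9 24
f 23 24 11
f 24 9 25
f 24 25 11
f 25 9 26
f 25 26 11
f 26 9 10
f 26 10 11
f 28 27 31
f 28 31 29
f 29 31 32
f 29 32 30
f 31 27 33
f 31 33 32
f 32 33 34
f 32 34 30
f 33 27 35
f 33 35 34
f 34 35 36
f 34 36 30
f 35 27 37
f 35 37 36
f 36 37 38
f 36 38 30
f 37 27 39
f 37 39 38
f 38 39 40
f 38 40 30
f 39 27 41
f 39 41 40
f 40 41 42
f 40 42 30
f 41 27 43
f 41 43 42
f 42 43 44
f 42 44 30
f 43 27 45
f 43 45 44
f 44 45 46
f 44 46 30
f 45 27 47
f 45 47 46
f 46 47 48
f 46 48 30
f 47 27 49
f 47 49 48
f 48 49 50
f 48 50 30
f 49 27 51
f 49 51 50
f 50 51 52
f 50 52 30
f 51 27 53
f 51 53 52
f 52 53 54
f 52 54 30
f 53 27 55
f 53 55 54
f 54 55 56
f 54 56 30
f 55 27 57
f 55 57 56
f 56 57 58
f 56 58 30
f 57 27 59
f 57 59 58
f 58 59 60
f 58 60 30
f 59 27 28
f 59 28 60
f 60 28 29
f 60 29 30



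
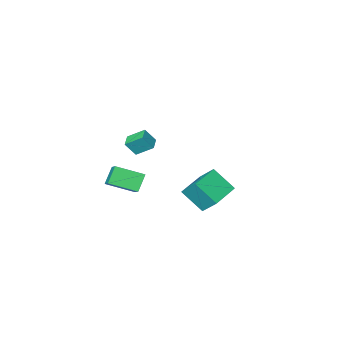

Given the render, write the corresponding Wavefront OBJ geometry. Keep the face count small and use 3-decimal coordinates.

v -4.885 -1.695 -4.705
v -5.182 -0.614 -3.536
v -3.138 -0.885 -5.011
v -3.435 0.197 -3.842
v -4.125 -2.857 -3.438
v -4.422 -1.775 -2.269
v -2.378 -2.046 -3.744
v -2.675 -0.965 -2.575
v 0.339 -1.922 -1.375
v 1.759 -2.882 -0.764
v 0.859 -0.536 -0.403
v 2.279 -1.497 0.207
v 1.041 -1.503 -2.347
v 2.461 -2.464 -1.737
v 1.561 -0.118 -1.376
v 2.981 -1.078 -0.765
v 1.367 1.615 3.721
v 1.912 1.361 4.558
v 1.881 2.279 3.588
v 2.426 2.025 4.425
v 2.094 0.915 3.035
v 2.639 0.661 3.872
v 2.608 1.579 2.902
v 3.153 1.325 3.739
f 2 4 1
f 5 2 1
f 1 4 3
f 3 5 1
f 2 8 4
f 6 2 5
f 6 8 2
f 4 8 3
f 7 5 3
f 3 8 7
f 7 6 5
f 8 6 7
f 10 12 9
f 13 10 9
f 9 12 11
f 11 13 9
f 10 16 12
f 14 10 13
f 14 16 10
f 12 16 11
f 15 13 11
f 11 16 15
f 15 14 13
f 16 14 15
f 18 20 17
f 21 18 17
f 17 20 19
f 19 21 17
f 18 24 20
f 22 18 21
f 22 24 18
f 20 24 19
f 23 21 19
f 19 24 23
f 23 22 21
f 24 22 23



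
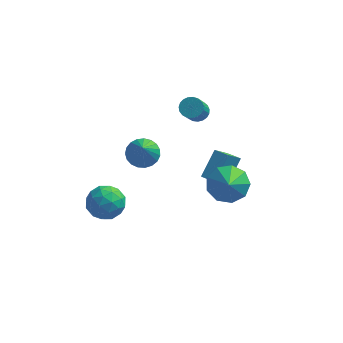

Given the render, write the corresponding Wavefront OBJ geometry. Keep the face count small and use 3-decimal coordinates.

v -1.217 0.524 -0.878
v -0.426 0.863 -0.752
v -0.923 -0.804 0.838
v -0.634 1.079 -0.549
v -0.942 1.199 -0.404
v -1.299 1.202 -0.34
v -1.641 1.088 -0.37
v -1.909 0.876 -0.487
v -2.059 0.604 -0.672
v -2.062 0.317 -0.893
v -1.92 0.066 -1.111
v -1.656 -0.105 -1.289
v -1.316 -0.168 -1.396
v -0.959 -0.112 -1.414
v -0.647 0.055 -1.339
v -0.433 0.302 -1.184
v -0.355 0.588 -0.976
v -2.839 -1.862 -1.59
v -2.281 -1.388 -2.346
v -2.539 -3.372 -2.314
v -1.981 -2.898 -3.07
v -1.612 -2.931 -2.086
v -1.797 -1.998 -1.639
v -3.023 -2.762 -3.021
v -3.208 -1.829 -2.574
v -2.395 -1.945 -3.23
v -1.523 -2.049 -2.652
v -3.297 -2.711 -2.008
v -2.425 -2.815 -1.43
v -2.586 -1.492 -1.904
v -2.234 -3.268 -2.756
v -2.016 -3.287 -2.177
v -1.689 -3.008 -2.622
v -2.302 -1.851 -1.489
v -1.974 -1.572 -1.933
v -1.581 -2.479 -1.78
v -2.846 -3.188 -2.727
v -2.518 -2.909 -3.171
v -3.131 -1.752 -2.038
v -2.804 -1.473 -2.483
v -3.239 -2.281 -2.88
v -2.326 -1.542 -2.868
v -2.149 -2.429 -3.294
v -2.762 -2.349 -3.266
v -2.871 -1.801 -3.003
v -1.813 -1.603 -2.529
v -1.637 -2.49 -2.954
v -1.419 -2.509 -2.376
v -1.528 -1.961 -2.113
v -1.88 -1.93 -3.049
v -3.183 -2.27 -1.706
v -3.007 -3.157 -2.131
v -3.292 -2.799 -2.547
v -3.401 -2.251 -2.284
v -2.671 -2.331 -1.366
v -2.494 -3.218 -1.792
v -1.949 -2.959 -1.657
v -2.058 -2.411 -1.394
v -2.94 -2.83 -1.611
v 2.036 2.385 -4.152
v 1.586 1.242 -2.905
v 2.491 3.514 -2.952
v 2.041 2.371 -1.705
v 2.779 2.089 -4.155
v 2.329 0.946 -2.908
v 3.234 3.218 -2.955
v 2.784 2.075 -1.708
v 1.124 2.439 1.194
v 1.66 2.187 1.011
v 1.572 1.108 2.243
v 1.036 1.361 2.426
v 1.74 2.368 1.175
v 1.652 1.289 2.407
v 1.713 2.562 1.343
v 1.625 1.483 2.575
v 1.585 2.735 1.485
v 1.497 1.656 2.717
v 1.377 2.856 1.577
v 1.289 1.777 2.809
v 1.125 2.906 1.603
v 1.037 1.827 2.835
v 0.873 2.875 1.557
v 0.785 1.796 2.789
v 0.665 2.768 1.449
v 0.577 1.689 2.681
v 0.535 2.605 1.297
v 0.448 1.526 2.529
v 0.508 2.413 1.127
v 0.42 1.334 2.359
v 0.587 2.226 0.969
v 0.499 1.147 2.201
v 0.759 2.076 0.849
v 0.671 0.997 2.081
v 0.994 1.988 0.789
v 0.906 0.909 2.021
v 1.252 1.979 0.799
v 1.164 0.9 2.031
v 1.487 2.049 0.878
v 1.399 0.97 2.11
v 3.726 -3.205 1.217
v 4.42 -2.591 1.711
v 3.994 -4.495 2.443
v 3.761 -2.478 1.974
v 3.086 -2.705 1.883
v 2.71 -3.166 1.48
v 2.81 -3.645 0.954
v 3.338 -3.918 0.551
v 4.048 -3.857 0.46
v 4.607 -3.491 0.723
v 4.754 -2.991 1.217
f 2 1 4
f 2 4 3
f 4 1 5
f 4 5 3
f 5 1 6
f 5 6 3
f 6 1 7
f 6 7 3
f 7 1 8
f 7 8 3
f 8 1 9
f 8 9 3
f 9 1 10
f 9 10 3
f 10 1 11
f 10 11 3
f 11 1 12
f 11 12 3
f 12 1 13
f 12 13 3
f 13 1 14
f 13 14 3
f 14 1 15
f 14 15 3
f 15 1 16
f 15 16 3
f 16 1 17
f 16 17 3
f 17 1 2
f 17 2 3
f 18 55 34
f 55 29 58
f 34 58 23
f 55 58 34
f 18 34 30
f 34 23 35
f 30 35 19
f 34 35 30
f 18 30 39
f 30 19 40
f 39 40 25
f 30 40 39
f 18 39 51
f 39 25 54
f 51 54 28
f 39 54 51
f 18 51 55
f 51 28 59
f 55 59 29
f 51 59 55
f 19 35 46
f 35 23 49
f 46 49 27
f 35 49 46
f 23 58 36
f 58 29 57
f 36 57 22
f 58 57 36
f 29 59 56
f 59 28 52
f 56 52 20
f 59 52 56
f 28 54 53
f 54 25 41
f 53 41 24
f 54 41 53
f 25 40 45
f 40 19 42
f 45 42 26
f 40 42 45
f 21 47 33
f 47 27 48
f 33 48 22
f 47 48 33
f 21 33 31
f 33 22 32
f 31 32 20
f 33 32 31
f 21 31 38
f 31 20 37
f 38 37 24
f 31 37 38
f 21 38 43
f 38 24 44
f 43 44 26
f 38 44 43
f 21 43 47
f 43 26 50
f 47 50 27
f 43 50 47
f 22 48 36
f 48 27 49
f 36 49 23
f 48 49 36
f 20 32 56
f 32 22 57
f 56 57 29
f 32 57 56
f 24 37 53
f 37 20 52
f 53 52 28
f 37 52 53
f 26 44 45
f 44 24 41
f 45 41 25
f 44 41 45
f 27 50 46
f 50 26 42
f 46 42 19
f 50 42 46
f 61 63 60
f 64 61 60
f 60 63 62
f 62 64 60
f 61 67 63
f 65 61 64
f 65 67 61
f 63 67 62
f 66 64 62
f 62 67 66
f 66 65 64
f 67 65 66
f 69 68 72
f 69 72 70
f 70 72 73
f 70 73 71
f 72 68 74
f 72 74 73
f 73 74 75
f 73 75 71
f 74 68 76
f 74 76 75
f 75 76 77
f 75 77 71
f 76 68 78
f 76 78 77
f 77 78 79
f 77 79 71
f 78 68 80
f 78 80 79
f 79 80 81
f 79 81 71
f 80 68 82
f 80 82 81
f 81 82 83
f 81 83 71
f 82 68 84
f 82 84 83
f 83 84 85
f 83 85 71
f 84 68 86
f 84 86 85
f 85 86 87
f 85 87 71
f 86 68 88
f 86 88 87
f 87 88 89
f 87 89 71
f 88 68 90
f 88 90 89
f 89 90 91
f 89 91 71
f 90 68 92
f 90 92 91
f 91 92 93
f 91 93 71
f 92 68 94
f 92 94 93
f 93 94 95
f 93 95 71
f 94 68 96
f 94 96 95
f 95 96 97
f 95 97 71
f 96 68 98
f 96 98 97
f 97 98 99
f 97 99 71
f 98 68 69
f 98 69 99
f 99 69 70
f 99 70 71
f 101 100 103
f 101 103 102
f 103 100 104
f 103 104 102
f 104 100 105
f 104 105 102
f 105 100 106
f 105 106 102
f 106 100 107
f 106 107 102
f 107 100 108
f 107 108 102
f 108 100 109
f 108 109 102
f 109 100 110
f 109 110 102
f 110 100 101
f 110 101 102



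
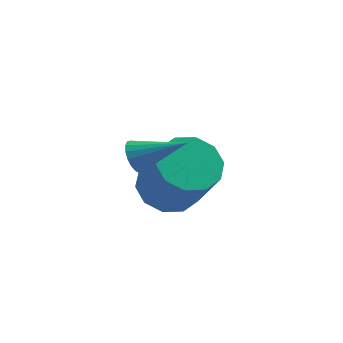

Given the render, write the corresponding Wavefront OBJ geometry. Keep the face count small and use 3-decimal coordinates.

v -3.338 1.677 -1.871
v -2.531 1.408 -2.293
v -1.955 0.434 -0.572
v -2.762 0.703 -0.149
v -2.436 1.925 -2.033
v -1.859 0.951 -0.311
v -2.685 2.348 -1.71
v -2.108 1.374 0.011
v -3.184 2.514 -1.449
v -2.607 1.54 0.272
v -3.742 2.361 -1.349
v -3.165 1.387 0.373
v -4.145 1.946 -1.448
v -3.569 0.972 0.273
v -4.241 1.429 -1.709
v -3.664 0.455 0.013
v -3.992 1.006 -2.031
v -3.415 0.032 -0.31
v -3.493 0.84 -2.292
v -2.916 -0.134 -0.571
v -2.935 0.993 -2.393
v -2.358 0.019 -0.671
v -4.178 -0.872 1.37
v -3.981 -1.068 0.931
v -2.862 -1.028 2.03
v -3.942 -0.841 0.908
v -3.95 -0.62 0.976
v -4.003 -0.449 1.123
v -4.091 -0.362 1.319
v -4.196 -0.376 1.524
v -4.297 -0.488 1.7
v -4.375 -0.676 1.81
v -4.413 -0.903 1.833
v -4.405 -1.124 1.764
v -4.352 -1.295 1.617
v -4.264 -1.382 1.422
v -4.159 -1.368 1.216
v -4.058 -1.256 1.041
f 2 1 5
f 2 5 3
f 3 5 6
f 3 6 4
f 5 1 7
f 5 7 6
f 6 7 8
f 6 8 4
f 7 1 9
f 7 9 8
f 8 9 10
f 8 10 4
f 9 1 11
f 9 11 10
f 10 11 12
f 10 12 4
f 11 1 13
f 11 13 12
f 12 13 14
f 12 14 4
f 13 1 15
f 13 15 14
f 14 15 16
f 14 16 4
f 15 1 17
f 15 17 16
f 16 17 18
f 16 18 4
f 17 1 19
f 17 19 18
f 18 19 20
f 18 20 4
f 19 1 21
f 19 21 20
f 20 21 22
f 20 22 4
f 21 1 2
f 21 2 22
f 22 2 3
f 22 3 4
f 24 23 26
f 24 26 25
f 26 23 27
f 26 27 25
f 27 23 28
f 27 28 25
f 28 23 29
f 28 29 25
f 29 23 30
f 29 30 25
f 30 23 31
f 30 31 25
f 31 23 32
f 31 32 25
f 32 23 33
f 32 33 25
f 33 23 34
f 33 34 25
f 34 23 35
f 34 35 25
f 35 23 36
f 35 36 25
f 36 23 37
f 36 37 25
f 37 23 38
f 37 38 25
f 38 23 24
f 38 24 25



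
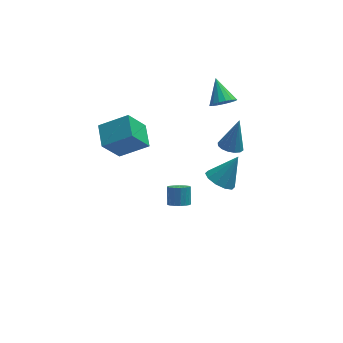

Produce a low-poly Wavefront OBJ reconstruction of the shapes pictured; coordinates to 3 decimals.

v -4.721 0.094 2.717
v -3.034 -0.186 3.716
v -4.723 1.604 3.146
v -3.037 1.324 4.145
v -3.683 0.556 1.095
v -1.997 0.276 2.094
v -3.686 2.066 1.524
v -1.999 1.786 2.523
v 2.767 3.271 2.461
v 3.599 3.321 2.564
v 2.553 4.649 3.519
v 3.527 3.555 2.245
v 3.282 3.724 1.976
v 2.918 3.789 1.817
v 2.519 3.735 1.806
v 2.178 3.576 1.946
v 1.971 3.346 2.203
v 1.947 3.099 2.519
v 2.11 2.892 2.822
v 2.424 2.771 3.043
v 2.817 2.765 3.13
v 3.198 2.875 3.064
v 3.48 3.076 2.86
v -0.386 -0.196 -3.406
v -0.047 -0.675 -3.042
v 0.065 0.098 -2.131
v -0.274 0.576 -2.494
v 0.192 -0.516 -3.206
v 0.304 0.257 -2.294
v 0.298 -0.284 -3.416
v 0.41 0.489 -2.504
v 0.248 -0.032 -3.623
v 0.36 0.741 -2.711
v 0.052 0.183 -3.781
v 0.164 0.955 -2.869
v -0.244 0.31 -3.852
v -0.132 1.083 -2.941
v -0.572 0.322 -3.822
v -0.46 1.094 -2.91
v -0.858 0.215 -3.696
v -0.746 0.987 -2.784
v -1.036 0.014 -3.504
v -0.924 0.786 -2.592
v -1.065 -0.236 -3.289
v -0.953 0.537 -2.377
v -0.938 -0.476 -3.101
v -0.826 0.296 -2.189
v -0.685 -0.652 -2.983
v -0.573 0.12 -2.071
v -0.363 -0.724 -2.962
v -0.251 0.049 -2.05
v 1.276 -3.978 2.827
v 2.044 -4.292 2.384
v 2.344 -3.542 4.373
v 1.986 -3.726 2.265
v 1.656 -3.257 2.36
v 1.182 -3.063 2.633
v 0.743 -3.22 2.981
v 0.508 -3.665 3.269
v 0.566 -4.231 3.389
v 0.895 -4.7 3.294
v 1.37 -4.894 3.02
v 1.808 -4.737 2.673
v 2.898 1.441 0.038
v 3.345 0.802 0.068
v 3.482 1.939 1.982
v 3.585 1.091 -0.079
v 3.642 1.474 -0.194
v 3.5 1.848 -0.247
v 3.196 2.113 -0.223
v 2.812 2.198 -0.13
v 2.452 2.08 0.008
v 2.211 1.791 0.155
v 2.154 1.408 0.27
v 2.297 1.034 0.323
v 2.601 0.769 0.299
v 2.984 0.684 0.206
f 2 4 1
f 5 2 1
f 1 4 3
f 3 5 1
f 2 8 4
f 6 2 5
f 6 8 2
f 4 8 3
f 7 5 3
f 3 8 7
f 7 6 5
f 8 6 7
f 10 9 12
f 10 12 11
f 12 9 13
f 12 13 11
f 13 9 14
f 13 14 11
f 14 9 15
f 14 15 11
f 15 9 16
f 15 16 11
f 16 9 17
f 16 17 11
f 17 9 18
f 17 18 11
f 18 9 19
f 18 19 11
f 19 9 20
f 19 20 11
f 20 9 21
f 20 21 11
f 21 9 22
f 21 22 11
f 22 9 23
f 22 23 11
f 23 9 10
f 23 10 11
f 25 24 28
f 25 28 26
f 26 28 29
f 26 29 27
f 28 24 30
f 28 30 29
f 29 30 31
f 29 31 27
f 30 24 32
f 30 32 31
f 31 32 33
f 31 33 27
f 32 24 34
f 32 34 33
f 33 34 35
f 33 35 27
f 34 24 36
f 34 36 35
f 35 36 37
f 35 37 27
f 36 24 38
f 36 38 37
f 37 38 39
f 37 39 27
f 38 24 40
f 38 40 39
f 39 40 41
f 39 41 27
f 40 24 42
f 40 42 41
f 41 42 43
f 41 43 27
f 42 24 44
f 42 44 43
f 43 44 45
f 43 45 27
f 44 24 46
f 44 46 45
f 45 46 47
f 45 47 27
f 46 24 48
f 46 48 47
f 47 48 49
f 47 49 27
f 48 24 50
f 48 50 49
f 49 50 51
f 49 51 27
f 50 24 25
f 50 25 51
f 51 25 26
f 51 26 27
f 53 52 55
f 53 55 54
f 55 52 56
f 55 56 54
f 56 52 57
f 56 57 54
f 57 52 58
f 57 58 54
f 58 52 59
f 58 59 54
f 59 52 60
f 59 60 54
f 60 52 61
f 60 61 54
f 61 52 62
f 61 62 54
f 62 52 63
f 62 63 54
f 63 52 53
f 63 53 54
f 65 64 67
f 65 67 66
f 67 64 68
f 67 68 66
f 68 64 69
f 68 69 66
f 69 64 70
f 69 70 66
f 70 64 71
f 70 71 66
f 71 64 72
f 71 72 66
f 72 64 73
f 72 73 66
f 73 64 74
f 73 74 66
f 74 64 75
f 74 75 66
f 75 64 76
f 75 76 66
f 76 64 77
f 76 77 66
f 77 64 65
f 77 65 66

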